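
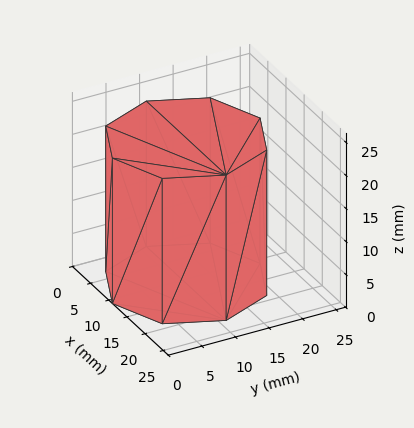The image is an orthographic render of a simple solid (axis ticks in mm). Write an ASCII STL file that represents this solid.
Reading the render: the shape is a regular 8-sided prism (a cylinder approximated with 8 flat sides), circumscribed radius ≈ 11 mm, height ≈ 22 mm (dimensions read to the nearest mm from the axis ticks). For the STL, each face is triangulated and given an outward normal.

solid part
  facet normal 0.0000 0.0000 -1.0000
    outer loop
      vertex 11.00 22.00 0.00
      vertex 18.78 18.78 0.00
      vertex 22.00 11.00 0.00
    endloop
  endfacet
  facet normal 0.0000 0.0000 -1.0000
    outer loop
      vertex 3.22 18.78 0.00
      vertex 11.00 22.00 0.00
      vertex 22.00 11.00 0.00
    endloop
  endfacet
  facet normal 0.0000 0.0000 -1.0000
    outer loop
      vertex 0.00 11.00 0.00
      vertex 3.22 18.78 0.00
      vertex 22.00 11.00 0.00
    endloop
  endfacet
  facet normal 0.0000 0.0000 -1.0000
    outer loop
      vertex 3.22 3.22 0.00
      vertex 0.00 11.00 0.00
      vertex 22.00 11.00 0.00
    endloop
  endfacet
  facet normal 0.0000 0.0000 -1.0000
    outer loop
      vertex 11.00 0.00 0.00
      vertex 3.22 3.22 0.00
      vertex 22.00 11.00 0.00
    endloop
  endfacet
  facet normal 0.0000 0.0000 -1.0000
    outer loop
      vertex 18.78 3.22 0.00
      vertex 11.00 0.00 0.00
      vertex 22.00 11.00 0.00
    endloop
  endfacet
  facet normal 0.0000 0.0000 1.0000
    outer loop
      vertex 22.00 11.00 22.00
      vertex 18.78 18.78 22.00
      vertex 11.00 22.00 22.00
    endloop
  endfacet
  facet normal 0.0000 0.0000 1.0000
    outer loop
      vertex 22.00 11.00 22.00
      vertex 11.00 22.00 22.00
      vertex 3.22 18.78 22.00
    endloop
  endfacet
  facet normal 0.0000 0.0000 1.0000
    outer loop
      vertex 22.00 11.00 22.00
      vertex 3.22 18.78 22.00
      vertex 0.00 11.00 22.00
    endloop
  endfacet
  facet normal 0.0000 0.0000 1.0000
    outer loop
      vertex 22.00 11.00 22.00
      vertex 0.00 11.00 22.00
      vertex 3.22 3.22 22.00
    endloop
  endfacet
  facet normal 0.0000 0.0000 1.0000
    outer loop
      vertex 22.00 11.00 22.00
      vertex 3.22 3.22 22.00
      vertex 11.00 0.00 22.00
    endloop
  endfacet
  facet normal 0.0000 0.0000 1.0000
    outer loop
      vertex 22.00 11.00 22.00
      vertex 11.00 0.00 22.00
      vertex 18.78 3.22 22.00
    endloop
  endfacet
  facet normal 0.9240 0.3824 0.0000
    outer loop
      vertex 22.00 11.00 0.00
      vertex 18.78 18.78 0.00
      vertex 18.78 18.78 22.00
    endloop
  endfacet
  facet normal 0.9240 0.3824 0.0000
    outer loop
      vertex 22.00 11.00 0.00
      vertex 18.78 18.78 22.00
      vertex 22.00 11.00 22.00
    endloop
  endfacet
  facet normal 0.3824 0.9240 0.0000
    outer loop
      vertex 18.78 18.78 0.00
      vertex 11.00 22.00 0.00
      vertex 11.00 22.00 22.00
    endloop
  endfacet
  facet normal 0.3824 0.9240 0.0000
    outer loop
      vertex 18.78 18.78 0.00
      vertex 11.00 22.00 22.00
      vertex 18.78 18.78 22.00
    endloop
  endfacet
  facet normal -0.3824 0.9240 0.0000
    outer loop
      vertex 11.00 22.00 0.00
      vertex 3.22 18.78 0.00
      vertex 3.22 18.78 22.00
    endloop
  endfacet
  facet normal -0.3824 0.9240 0.0000
    outer loop
      vertex 11.00 22.00 0.00
      vertex 3.22 18.78 22.00
      vertex 11.00 22.00 22.00
    endloop
  endfacet
  facet normal -0.9240 0.3824 0.0000
    outer loop
      vertex 3.22 18.78 0.00
      vertex 0.00 11.00 0.00
      vertex 0.00 11.00 22.00
    endloop
  endfacet
  facet normal -0.9240 0.3824 0.0000
    outer loop
      vertex 3.22 18.78 0.00
      vertex 0.00 11.00 22.00
      vertex 3.22 18.78 22.00
    endloop
  endfacet
  facet normal -0.9240 -0.3824 0.0000
    outer loop
      vertex 0.00 11.00 0.00
      vertex 3.22 3.22 0.00
      vertex 3.22 3.22 22.00
    endloop
  endfacet
  facet normal -0.9240 -0.3824 0.0000
    outer loop
      vertex 0.00 11.00 0.00
      vertex 3.22 3.22 22.00
      vertex 0.00 11.00 22.00
    endloop
  endfacet
  facet normal -0.3824 -0.9240 0.0000
    outer loop
      vertex 3.22 3.22 0.00
      vertex 11.00 0.00 0.00
      vertex 11.00 0.00 22.00
    endloop
  endfacet
  facet normal -0.3824 -0.9240 0.0000
    outer loop
      vertex 3.22 3.22 0.00
      vertex 11.00 0.00 22.00
      vertex 3.22 3.22 22.00
    endloop
  endfacet
  facet normal 0.3824 -0.9240 0.0000
    outer loop
      vertex 11.00 0.00 0.00
      vertex 18.78 3.22 0.00
      vertex 18.78 3.22 22.00
    endloop
  endfacet
  facet normal 0.3824 -0.9240 0.0000
    outer loop
      vertex 11.00 0.00 0.00
      vertex 18.78 3.22 22.00
      vertex 11.00 0.00 22.00
    endloop
  endfacet
  facet normal 0.9240 -0.3824 0.0000
    outer loop
      vertex 18.78 3.22 0.00
      vertex 22.00 11.00 0.00
      vertex 22.00 11.00 22.00
    endloop
  endfacet
  facet normal 0.9240 -0.3824 0.0000
    outer loop
      vertex 18.78 3.22 0.00
      vertex 22.00 11.00 22.00
      vertex 18.78 3.22 22.00
    endloop
  endfacet
endsolid part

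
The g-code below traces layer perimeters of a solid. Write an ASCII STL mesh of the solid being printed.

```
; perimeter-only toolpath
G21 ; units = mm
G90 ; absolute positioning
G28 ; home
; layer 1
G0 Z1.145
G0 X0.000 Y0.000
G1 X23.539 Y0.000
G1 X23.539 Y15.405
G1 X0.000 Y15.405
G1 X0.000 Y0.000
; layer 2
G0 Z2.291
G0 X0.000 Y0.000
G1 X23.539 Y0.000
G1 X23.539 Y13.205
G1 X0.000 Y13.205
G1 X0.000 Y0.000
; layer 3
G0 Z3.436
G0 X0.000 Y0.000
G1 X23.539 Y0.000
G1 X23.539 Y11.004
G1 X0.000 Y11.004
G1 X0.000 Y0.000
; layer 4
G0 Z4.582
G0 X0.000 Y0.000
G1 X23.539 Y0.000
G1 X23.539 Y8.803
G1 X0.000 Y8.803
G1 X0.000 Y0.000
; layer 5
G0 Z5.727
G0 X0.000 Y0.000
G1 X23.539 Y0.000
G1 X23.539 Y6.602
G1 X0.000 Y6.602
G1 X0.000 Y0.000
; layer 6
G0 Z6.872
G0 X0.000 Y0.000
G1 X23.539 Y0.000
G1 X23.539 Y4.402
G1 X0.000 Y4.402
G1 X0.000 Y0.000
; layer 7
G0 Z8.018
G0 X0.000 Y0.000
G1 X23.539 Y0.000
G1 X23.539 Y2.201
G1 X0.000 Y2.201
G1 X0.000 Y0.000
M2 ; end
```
solid part
  facet normal 0.0000 0.0000 -1.0000
    outer loop
      vertex 23.539 17.606 0.000
      vertex 23.539 0.000 0.000
      vertex 0.000 0.000 0.000
    endloop
  endfacet
  facet normal 0.0000 0.0000 -1.0000
    outer loop
      vertex 0.000 17.606 0.000
      vertex 23.539 17.606 0.000
      vertex 0.000 0.000 0.000
    endloop
  endfacet
  facet normal 0.0000 -1.0000 0.0000
    outer loop
      vertex 0.000 0.000 0.000
      vertex 23.539 0.000 0.000
      vertex 23.539 0.000 9.163
    endloop
  endfacet
  facet normal 0.0000 -1.0000 0.0000
    outer loop
      vertex 0.000 0.000 0.000
      vertex 23.539 0.000 9.163
      vertex 0.000 0.000 9.163
    endloop
  endfacet
  facet normal 0.0000 0.4617 0.8871
    outer loop
      vertex 0.000 0.000 9.163
      vertex 23.539 0.000 9.163
      vertex 23.539 17.606 0.000
    endloop
  endfacet
  facet normal 0.0000 0.4617 0.8871
    outer loop
      vertex 0.000 0.000 9.163
      vertex 23.539 17.606 0.000
      vertex 0.000 17.606 0.000
    endloop
  endfacet
  facet normal -1.0000 0.0000 0.0000
    outer loop
      vertex 0.000 0.000 9.163
      vertex 0.000 17.606 0.000
      vertex 0.000 0.000 0.000
    endloop
  endfacet
  facet normal 1.0000 0.0000 0.0000
    outer loop
      vertex 23.539 0.000 0.000
      vertex 23.539 17.606 0.000
      vertex 23.539 0.000 9.163
    endloop
  endfacet
endsolid part

The G0 Z moves step by Δz≈1.145 mm. The G1 loops shrink linearly with z, so the solid tapers from its base footprint up to z≈9.16. Closing with a flat bottom cap and the tapered top and triangulating gives 8 facets — a wedge (ramp): 23.5 × 17.6 mm base, rising to 9.16 mm along the y=0 edge and sloping linearly to z=0 at y=17.6.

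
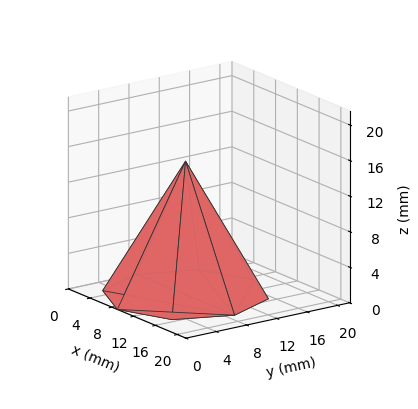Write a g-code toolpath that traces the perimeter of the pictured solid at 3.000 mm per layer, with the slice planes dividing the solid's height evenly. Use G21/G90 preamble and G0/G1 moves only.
Reading the render: the shape is a regular 8-sided pyramid, base circumscribed radius ≈ 9 mm, apex at z ≈ 15 mm (dimensions read to the nearest mm from the axis ticks). For the g-code, the solid's height is divided into equal slices at the stated Δz and each level perimeter traced with G1 moves after a G0 lift.

; perimeter-only toolpath
G21 ; units = mm
G90 ; absolute positioning
G28 ; home
; layer 1
G0 Z3.000
G0 X16.200 Y9.000
G1 X14.091 Y14.091
G1 X9.000 Y16.200
G1 X3.909 Y14.091
G1 X1.800 Y9.000
G1 X3.909 Y3.909
G1 X9.000 Y1.800
G1 X14.091 Y3.909
G1 X16.200 Y9.000
; layer 2
G0 Z6.000
G0 X14.400 Y9.000
G1 X12.818 Y12.818
G1 X9.000 Y14.400
G1 X5.182 Y12.818
G1 X3.600 Y9.000
G1 X5.182 Y5.182
G1 X9.000 Y3.600
G1 X12.818 Y5.182
G1 X14.400 Y9.000
; layer 3
G0 Z9.000
G0 X12.600 Y9.000
G1 X11.546 Y11.546
G1 X9.000 Y12.600
G1 X6.454 Y11.546
G1 X5.400 Y9.000
G1 X6.454 Y6.454
G1 X9.000 Y5.400
G1 X11.546 Y6.454
G1 X12.600 Y9.000
; layer 4
G0 Z12.000
G0 X10.800 Y9.000
G1 X10.273 Y10.273
G1 X9.000 Y10.800
G1 X7.727 Y10.273
G1 X7.200 Y9.000
G1 X7.727 Y7.727
G1 X9.000 Y7.200
G1 X10.273 Y7.727
G1 X10.800 Y9.000
M2 ; end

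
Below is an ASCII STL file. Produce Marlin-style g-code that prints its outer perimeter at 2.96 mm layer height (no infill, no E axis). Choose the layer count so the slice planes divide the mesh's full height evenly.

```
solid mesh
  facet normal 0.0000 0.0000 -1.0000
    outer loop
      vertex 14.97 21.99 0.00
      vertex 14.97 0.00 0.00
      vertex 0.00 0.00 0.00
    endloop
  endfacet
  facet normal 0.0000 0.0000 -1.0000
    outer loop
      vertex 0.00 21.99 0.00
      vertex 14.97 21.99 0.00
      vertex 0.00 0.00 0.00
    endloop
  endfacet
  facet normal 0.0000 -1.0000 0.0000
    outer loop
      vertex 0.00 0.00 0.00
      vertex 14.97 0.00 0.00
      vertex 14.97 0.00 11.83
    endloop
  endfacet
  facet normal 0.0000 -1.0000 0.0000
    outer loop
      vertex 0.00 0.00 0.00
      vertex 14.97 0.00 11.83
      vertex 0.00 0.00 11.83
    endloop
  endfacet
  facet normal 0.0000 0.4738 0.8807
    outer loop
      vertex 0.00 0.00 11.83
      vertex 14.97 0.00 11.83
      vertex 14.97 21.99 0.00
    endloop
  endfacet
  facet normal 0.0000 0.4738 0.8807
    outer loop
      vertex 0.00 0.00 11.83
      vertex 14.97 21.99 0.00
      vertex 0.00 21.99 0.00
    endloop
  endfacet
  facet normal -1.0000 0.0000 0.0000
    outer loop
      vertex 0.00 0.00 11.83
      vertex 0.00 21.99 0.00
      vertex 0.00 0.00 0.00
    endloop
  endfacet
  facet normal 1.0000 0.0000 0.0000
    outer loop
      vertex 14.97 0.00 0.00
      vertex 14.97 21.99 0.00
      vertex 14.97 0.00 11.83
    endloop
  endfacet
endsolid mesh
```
; perimeter-only toolpath
G21 ; units = mm
G90 ; absolute positioning
G28 ; home
; layer 1
G0 Z2.96
G0 X0.00 Y0.00
G1 X14.97 Y0.00
G1 X14.97 Y16.49
G1 X0.00 Y16.49
G1 X0.00 Y0.00
; layer 2
G0 Z5.92
G0 X0.00 Y0.00
G1 X14.97 Y0.00
G1 X14.97 Y10.99
G1 X0.00 Y10.99
G1 X0.00 Y0.00
; layer 3
G0 Z8.87
G0 X0.00 Y0.00
G1 X14.97 Y0.00
G1 X14.97 Y5.50
G1 X0.00 Y5.50
G1 X0.00 Y0.00
M2 ; end

The solid is a wedge (ramp): 15 × 22 mm base, rising to 11.8 mm along the y=0 edge and sloping linearly to z=0 at y=22. Slicing at Δz = 2.96 mm — 4 equal slices spanning the solid's height, so layer i sits at z = i·h/4 — gives 3 non-empty perimeters. Each is a 4-segment closed polygon; G0 lifts to the layer z and rapids to the start vertex, then G1 traces the edges. The cross-section shrinks linearly with z (the slice at the apex is degenerate and omitted).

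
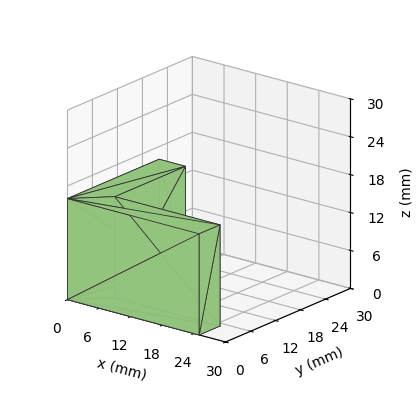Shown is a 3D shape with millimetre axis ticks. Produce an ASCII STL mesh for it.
Reading the render: the shape is an L-shaped prism: outer 25 × 22 mm, arm thicknesses ≈ 5 mm (horizontal) and 5 mm (vertical), extruded 16 mm in z (dimensions read to the nearest mm from the axis ticks). For the STL, each face is triangulated and given an outward normal.

solid part
  facet normal 0.0000 0.0000 -1.0000
    outer loop
      vertex 25.000 5.000 0.000
      vertex 25.000 0.000 0.000
      vertex 0.000 0.000 0.000
    endloop
  endfacet
  facet normal 0.0000 0.0000 -1.0000
    outer loop
      vertex 5.000 5.000 0.000
      vertex 25.000 5.000 0.000
      vertex 0.000 0.000 0.000
    endloop
  endfacet
  facet normal 0.0000 0.0000 -1.0000
    outer loop
      vertex 5.000 22.000 0.000
      vertex 5.000 5.000 0.000
      vertex 0.000 0.000 0.000
    endloop
  endfacet
  facet normal 0.0000 0.0000 -1.0000
    outer loop
      vertex 0.000 22.000 0.000
      vertex 5.000 22.000 0.000
      vertex 0.000 0.000 0.000
    endloop
  endfacet
  facet normal 0.0000 0.0000 1.0000
    outer loop
      vertex 0.000 0.000 16.000
      vertex 25.000 0.000 16.000
      vertex 25.000 5.000 16.000
    endloop
  endfacet
  facet normal 0.0000 0.0000 1.0000
    outer loop
      vertex 0.000 0.000 16.000
      vertex 25.000 5.000 16.000
      vertex 5.000 5.000 16.000
    endloop
  endfacet
  facet normal 0.0000 0.0000 1.0000
    outer loop
      vertex 0.000 0.000 16.000
      vertex 5.000 5.000 16.000
      vertex 5.000 22.000 16.000
    endloop
  endfacet
  facet normal 0.0000 0.0000 1.0000
    outer loop
      vertex 0.000 0.000 16.000
      vertex 5.000 22.000 16.000
      vertex 0.000 22.000 16.000
    endloop
  endfacet
  facet normal 0.0000 -1.0000 0.0000
    outer loop
      vertex 0.000 0.000 0.000
      vertex 25.000 0.000 0.000
      vertex 25.000 0.000 16.000
    endloop
  endfacet
  facet normal 0.0000 -1.0000 0.0000
    outer loop
      vertex 0.000 0.000 0.000
      vertex 25.000 0.000 16.000
      vertex 0.000 0.000 16.000
    endloop
  endfacet
  facet normal 1.0000 0.0000 0.0000
    outer loop
      vertex 25.000 0.000 0.000
      vertex 25.000 5.000 0.000
      vertex 25.000 5.000 16.000
    endloop
  endfacet
  facet normal 1.0000 0.0000 0.0000
    outer loop
      vertex 25.000 0.000 0.000
      vertex 25.000 5.000 16.000
      vertex 25.000 0.000 16.000
    endloop
  endfacet
  facet normal 0.0000 1.0000 0.0000
    outer loop
      vertex 25.000 5.000 0.000
      vertex 5.000 5.000 0.000
      vertex 5.000 5.000 16.000
    endloop
  endfacet
  facet normal 0.0000 1.0000 0.0000
    outer loop
      vertex 25.000 5.000 0.000
      vertex 5.000 5.000 16.000
      vertex 25.000 5.000 16.000
    endloop
  endfacet
  facet normal 1.0000 0.0000 0.0000
    outer loop
      vertex 5.000 5.000 0.000
      vertex 5.000 22.000 0.000
      vertex 5.000 22.000 16.000
    endloop
  endfacet
  facet normal 1.0000 0.0000 0.0000
    outer loop
      vertex 5.000 5.000 0.000
      vertex 5.000 22.000 16.000
      vertex 5.000 5.000 16.000
    endloop
  endfacet
  facet normal 0.0000 1.0000 0.0000
    outer loop
      vertex 5.000 22.000 0.000
      vertex 0.000 22.000 0.000
      vertex 0.000 22.000 16.000
    endloop
  endfacet
  facet normal 0.0000 1.0000 0.0000
    outer loop
      vertex 5.000 22.000 0.000
      vertex 0.000 22.000 16.000
      vertex 5.000 22.000 16.000
    endloop
  endfacet
  facet normal -1.0000 0.0000 0.0000
    outer loop
      vertex 0.000 22.000 0.000
      vertex 0.000 0.000 0.000
      vertex 0.000 0.000 16.000
    endloop
  endfacet
  facet normal -1.0000 0.0000 0.0000
    outer loop
      vertex 0.000 22.000 0.000
      vertex 0.000 0.000 16.000
      vertex 0.000 22.000 16.000
    endloop
  endfacet
endsolid part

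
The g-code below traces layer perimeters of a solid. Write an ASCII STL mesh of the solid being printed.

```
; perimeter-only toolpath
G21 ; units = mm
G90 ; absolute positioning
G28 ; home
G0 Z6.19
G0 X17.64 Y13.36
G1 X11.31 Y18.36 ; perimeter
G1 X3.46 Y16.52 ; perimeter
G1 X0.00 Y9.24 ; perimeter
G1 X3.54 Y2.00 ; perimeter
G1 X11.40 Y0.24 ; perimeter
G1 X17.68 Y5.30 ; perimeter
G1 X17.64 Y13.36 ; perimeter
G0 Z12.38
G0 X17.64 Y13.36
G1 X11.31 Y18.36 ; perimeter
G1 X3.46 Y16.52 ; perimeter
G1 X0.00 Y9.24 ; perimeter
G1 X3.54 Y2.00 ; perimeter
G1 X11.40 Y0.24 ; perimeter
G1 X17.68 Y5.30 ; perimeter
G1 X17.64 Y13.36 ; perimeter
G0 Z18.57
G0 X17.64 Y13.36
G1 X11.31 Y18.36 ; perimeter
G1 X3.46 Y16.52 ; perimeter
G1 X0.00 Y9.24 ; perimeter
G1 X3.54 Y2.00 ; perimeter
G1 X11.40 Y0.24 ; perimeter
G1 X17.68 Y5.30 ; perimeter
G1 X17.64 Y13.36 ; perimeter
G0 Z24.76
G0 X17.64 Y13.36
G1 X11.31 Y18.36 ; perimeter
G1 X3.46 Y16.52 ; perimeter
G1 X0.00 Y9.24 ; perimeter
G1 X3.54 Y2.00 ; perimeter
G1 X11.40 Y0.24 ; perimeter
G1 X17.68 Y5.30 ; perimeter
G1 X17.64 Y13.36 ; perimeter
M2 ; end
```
solid part
  facet normal 0.0000 0.0000 -1.0000
    outer loop
      vertex 3.46 16.52 0.00
      vertex 11.31 18.36 0.00
      vertex 17.64 13.36 0.00
    endloop
  endfacet
  facet normal 0.0000 0.0000 -1.0000
    outer loop
      vertex 0.00 9.24 0.00
      vertex 3.46 16.52 0.00
      vertex 17.64 13.36 0.00
    endloop
  endfacet
  facet normal 0.0000 0.0000 -1.0000
    outer loop
      vertex 3.54 2.00 0.00
      vertex 0.00 9.24 0.00
      vertex 17.64 13.36 0.00
    endloop
  endfacet
  facet normal 0.0000 0.0000 -1.0000
    outer loop
      vertex 11.40 0.24 0.00
      vertex 3.54 2.00 0.00
      vertex 17.64 13.36 0.00
    endloop
  endfacet
  facet normal 0.0000 0.0000 -1.0000
    outer loop
      vertex 17.68 5.30 0.00
      vertex 11.40 0.24 0.00
      vertex 17.64 13.36 0.00
    endloop
  endfacet
  facet normal 0.0000 0.0000 1.0000
    outer loop
      vertex 17.64 13.36 24.76
      vertex 11.31 18.36 24.76
      vertex 3.46 16.52 24.76
    endloop
  endfacet
  facet normal 0.0000 0.0000 1.0000
    outer loop
      vertex 17.64 13.36 24.76
      vertex 3.46 16.52 24.76
      vertex 0.00 9.24 24.76
    endloop
  endfacet
  facet normal 0.0000 0.0000 1.0000
    outer loop
      vertex 17.64 13.36 24.76
      vertex 0.00 9.24 24.76
      vertex 3.54 2.00 24.76
    endloop
  endfacet
  facet normal 0.0000 0.0000 1.0000
    outer loop
      vertex 17.64 13.36 24.76
      vertex 3.54 2.00 24.76
      vertex 11.40 0.24 24.76
    endloop
  endfacet
  facet normal 0.0000 0.0000 1.0000
    outer loop
      vertex 17.64 13.36 24.76
      vertex 11.40 0.24 24.76
      vertex 17.68 5.30 24.76
    endloop
  endfacet
  facet normal 0.6198 0.7847 0.0000
    outer loop
      vertex 17.64 13.36 0.00
      vertex 11.31 18.36 0.00
      vertex 11.31 18.36 24.76
    endloop
  endfacet
  facet normal 0.6198 0.7847 0.0000
    outer loop
      vertex 17.64 13.36 0.00
      vertex 11.31 18.36 24.76
      vertex 17.64 13.36 24.76
    endloop
  endfacet
  facet normal -0.2282 0.9736 0.0000
    outer loop
      vertex 11.31 18.36 0.00
      vertex 3.46 16.52 0.00
      vertex 3.46 16.52 24.76
    endloop
  endfacet
  facet normal -0.2282 0.9736 0.0000
    outer loop
      vertex 11.31 18.36 0.00
      vertex 3.46 16.52 24.76
      vertex 11.31 18.36 24.76
    endloop
  endfacet
  facet normal -0.9032 0.4293 0.0000
    outer loop
      vertex 3.46 16.52 0.00
      vertex 0.00 9.24 0.00
      vertex 0.00 9.24 24.76
    endloop
  endfacet
  facet normal -0.9032 0.4293 0.0000
    outer loop
      vertex 3.46 16.52 0.00
      vertex 0.00 9.24 24.76
      vertex 3.46 16.52 24.76
    endloop
  endfacet
  facet normal -0.8984 -0.4393 0.0000
    outer loop
      vertex 0.00 9.24 0.00
      vertex 3.54 2.00 0.00
      vertex 3.54 2.00 24.76
    endloop
  endfacet
  facet normal -0.8984 -0.4393 0.0000
    outer loop
      vertex 0.00 9.24 0.00
      vertex 3.54 2.00 24.76
      vertex 0.00 9.24 24.76
    endloop
  endfacet
  facet normal -0.2185 -0.9758 0.0000
    outer loop
      vertex 3.54 2.00 0.00
      vertex 11.40 0.24 0.00
      vertex 11.40 0.24 24.76
    endloop
  endfacet
  facet normal -0.2185 -0.9758 0.0000
    outer loop
      vertex 3.54 2.00 0.00
      vertex 11.40 0.24 24.76
      vertex 3.54 2.00 24.76
    endloop
  endfacet
  facet normal 0.6274 -0.7787 0.0000
    outer loop
      vertex 11.40 0.24 0.00
      vertex 17.68 5.30 0.00
      vertex 17.68 5.30 24.76
    endloop
  endfacet
  facet normal 0.6274 -0.7787 0.0000
    outer loop
      vertex 11.40 0.24 0.00
      vertex 17.68 5.30 24.76
      vertex 11.40 0.24 24.76
    endloop
  endfacet
  facet normal 1.0000 0.0050 0.0000
    outer loop
      vertex 17.68 5.30 0.00
      vertex 17.64 13.36 0.00
      vertex 17.64 13.36 24.76
    endloop
  endfacet
  facet normal 1.0000 0.0050 0.0000
    outer loop
      vertex 17.68 5.30 0.00
      vertex 17.64 13.36 24.76
      vertex 17.68 5.30 24.76
    endloop
  endfacet
endsolid part

The G0 Z moves step by Δz≈6.19 mm. Every layer's G1 loop is the same polygon, so the solid is a straight extrusion of it from z=0 to z≈24.8. Closing with flat bottom and top caps and triangulating gives 24 facets — a regular 7-sided prism (a cylinder approximated with 7 flat sides), circumscribed radius ≈ 9.29 mm, height ≈ 24.8 mm.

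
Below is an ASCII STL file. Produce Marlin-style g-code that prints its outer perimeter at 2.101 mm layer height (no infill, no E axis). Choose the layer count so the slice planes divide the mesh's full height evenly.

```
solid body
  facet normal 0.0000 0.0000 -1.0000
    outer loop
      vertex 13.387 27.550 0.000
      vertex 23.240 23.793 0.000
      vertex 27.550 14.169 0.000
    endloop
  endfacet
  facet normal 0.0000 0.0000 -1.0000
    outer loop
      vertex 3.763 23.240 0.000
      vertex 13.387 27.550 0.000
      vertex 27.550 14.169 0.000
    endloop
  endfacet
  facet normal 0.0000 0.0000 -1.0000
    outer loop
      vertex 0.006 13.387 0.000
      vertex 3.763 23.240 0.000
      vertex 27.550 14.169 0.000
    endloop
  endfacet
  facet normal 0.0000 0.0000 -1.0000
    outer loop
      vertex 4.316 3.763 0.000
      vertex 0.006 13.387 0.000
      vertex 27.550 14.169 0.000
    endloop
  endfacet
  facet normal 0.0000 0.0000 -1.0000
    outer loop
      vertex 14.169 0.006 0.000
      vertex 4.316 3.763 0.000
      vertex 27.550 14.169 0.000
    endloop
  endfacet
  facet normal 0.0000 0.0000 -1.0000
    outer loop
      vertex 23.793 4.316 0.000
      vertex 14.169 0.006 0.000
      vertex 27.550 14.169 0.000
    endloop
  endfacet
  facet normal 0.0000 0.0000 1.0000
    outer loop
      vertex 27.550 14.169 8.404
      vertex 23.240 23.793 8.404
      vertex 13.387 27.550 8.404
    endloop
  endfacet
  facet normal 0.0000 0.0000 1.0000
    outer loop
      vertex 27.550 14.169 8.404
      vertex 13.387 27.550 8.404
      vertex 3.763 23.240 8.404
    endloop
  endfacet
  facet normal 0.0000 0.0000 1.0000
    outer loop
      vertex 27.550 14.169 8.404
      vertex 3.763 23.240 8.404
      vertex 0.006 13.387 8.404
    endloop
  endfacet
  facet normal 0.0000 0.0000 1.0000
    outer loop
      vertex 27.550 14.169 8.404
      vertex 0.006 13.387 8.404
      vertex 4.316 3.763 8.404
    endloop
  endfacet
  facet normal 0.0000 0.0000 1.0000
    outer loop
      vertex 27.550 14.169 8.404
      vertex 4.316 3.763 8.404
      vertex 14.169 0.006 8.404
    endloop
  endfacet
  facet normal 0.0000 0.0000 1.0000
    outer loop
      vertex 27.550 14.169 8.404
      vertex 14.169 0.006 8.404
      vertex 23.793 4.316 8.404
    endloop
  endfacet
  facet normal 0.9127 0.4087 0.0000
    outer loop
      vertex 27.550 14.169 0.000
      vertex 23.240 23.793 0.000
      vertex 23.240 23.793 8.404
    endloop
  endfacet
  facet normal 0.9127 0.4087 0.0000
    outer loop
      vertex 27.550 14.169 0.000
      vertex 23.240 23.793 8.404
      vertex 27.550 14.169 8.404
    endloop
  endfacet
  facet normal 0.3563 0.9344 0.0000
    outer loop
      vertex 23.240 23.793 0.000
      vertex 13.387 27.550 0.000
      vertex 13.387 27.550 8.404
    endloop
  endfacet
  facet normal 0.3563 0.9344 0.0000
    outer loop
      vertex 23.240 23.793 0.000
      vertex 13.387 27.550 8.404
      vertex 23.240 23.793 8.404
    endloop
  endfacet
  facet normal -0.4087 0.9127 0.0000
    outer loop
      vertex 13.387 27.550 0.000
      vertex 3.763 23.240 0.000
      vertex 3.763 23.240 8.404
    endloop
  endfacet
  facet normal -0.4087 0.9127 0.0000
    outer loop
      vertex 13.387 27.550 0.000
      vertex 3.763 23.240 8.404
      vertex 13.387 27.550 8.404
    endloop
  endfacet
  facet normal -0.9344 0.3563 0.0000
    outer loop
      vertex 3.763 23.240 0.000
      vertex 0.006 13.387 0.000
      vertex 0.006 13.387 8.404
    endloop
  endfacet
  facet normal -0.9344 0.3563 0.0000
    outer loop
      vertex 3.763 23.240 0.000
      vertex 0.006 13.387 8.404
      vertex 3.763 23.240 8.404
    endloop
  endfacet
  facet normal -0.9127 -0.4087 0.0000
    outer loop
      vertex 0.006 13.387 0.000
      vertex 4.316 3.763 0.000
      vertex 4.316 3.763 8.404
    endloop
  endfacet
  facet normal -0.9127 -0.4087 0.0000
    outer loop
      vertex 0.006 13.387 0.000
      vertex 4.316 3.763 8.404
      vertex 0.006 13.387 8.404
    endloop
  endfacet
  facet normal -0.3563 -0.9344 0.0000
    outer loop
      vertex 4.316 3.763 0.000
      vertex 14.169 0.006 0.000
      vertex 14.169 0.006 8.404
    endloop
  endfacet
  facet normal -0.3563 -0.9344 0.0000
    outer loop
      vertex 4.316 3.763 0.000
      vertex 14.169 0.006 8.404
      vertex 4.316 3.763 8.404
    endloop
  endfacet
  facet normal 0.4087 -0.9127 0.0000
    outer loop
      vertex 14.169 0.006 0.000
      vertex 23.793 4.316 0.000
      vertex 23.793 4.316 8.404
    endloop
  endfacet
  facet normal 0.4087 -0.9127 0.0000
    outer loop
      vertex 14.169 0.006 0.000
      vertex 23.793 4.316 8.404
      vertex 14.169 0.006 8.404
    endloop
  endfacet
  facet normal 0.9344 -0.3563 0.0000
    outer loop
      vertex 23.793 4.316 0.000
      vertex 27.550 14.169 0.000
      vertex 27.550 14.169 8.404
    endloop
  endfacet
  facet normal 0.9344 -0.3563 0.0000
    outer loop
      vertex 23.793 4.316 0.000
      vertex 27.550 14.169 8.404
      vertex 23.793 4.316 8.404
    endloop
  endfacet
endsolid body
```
; perimeter-only toolpath
G21 ; units = mm
G90 ; absolute positioning
G28 ; home
; layer 1
G0 Z2.101
G0 X27.550 Y14.169
G1 X23.240 Y23.793
G1 X13.387 Y27.550
G1 X3.763 Y23.240
G1 X0.006 Y13.387
G1 X4.316 Y3.763
G1 X14.169 Y0.006
G1 X23.793 Y4.316
G1 X27.550 Y14.169
; layer 2
G0 Z4.202
G0 X27.550 Y14.169
G1 X23.240 Y23.793
G1 X13.387 Y27.550
G1 X3.763 Y23.240
G1 X0.006 Y13.387
G1 X4.316 Y3.763
G1 X14.169 Y0.006
G1 X23.793 Y4.316
G1 X27.550 Y14.169
; layer 3
G0 Z6.303
G0 X27.550 Y14.169
G1 X23.240 Y23.793
G1 X13.387 Y27.550
G1 X3.763 Y23.240
G1 X0.006 Y13.387
G1 X4.316 Y3.763
G1 X14.169 Y0.006
G1 X23.793 Y4.316
G1 X27.550 Y14.169
; layer 4
G0 Z8.404
G0 X27.550 Y14.169
G1 X23.240 Y23.793
G1 X13.387 Y27.550
G1 X3.763 Y23.240
G1 X0.006 Y13.387
G1 X4.316 Y3.763
G1 X14.169 Y0.006
G1 X23.793 Y4.316
G1 X27.550 Y14.169
M2 ; end

The solid is a regular 8-sided prism (a cylinder approximated with 8 flat sides), circumscribed radius ≈ 13.8 mm, height ≈ 8.4 mm. Slicing at Δz = 2.101 mm — 4 equal slices spanning the solid's height, so layer i sits at z = i·h/4 — gives 4 non-empty perimeters. Each is a 8-segment closed polygon; G0 lifts to the layer z and rapids to the start vertex, then G1 traces the edges.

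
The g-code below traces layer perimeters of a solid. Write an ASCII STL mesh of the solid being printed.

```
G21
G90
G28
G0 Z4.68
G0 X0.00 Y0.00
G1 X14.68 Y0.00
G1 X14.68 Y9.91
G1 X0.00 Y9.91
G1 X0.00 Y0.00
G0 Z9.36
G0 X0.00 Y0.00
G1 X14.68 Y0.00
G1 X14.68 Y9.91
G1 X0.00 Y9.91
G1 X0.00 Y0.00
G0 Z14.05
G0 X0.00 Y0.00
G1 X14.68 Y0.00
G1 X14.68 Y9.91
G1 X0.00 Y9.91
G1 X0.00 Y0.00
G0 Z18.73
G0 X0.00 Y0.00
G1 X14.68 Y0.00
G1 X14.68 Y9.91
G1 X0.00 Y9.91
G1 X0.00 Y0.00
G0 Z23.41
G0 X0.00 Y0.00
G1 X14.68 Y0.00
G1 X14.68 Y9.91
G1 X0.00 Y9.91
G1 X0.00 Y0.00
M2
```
solid part
  facet normal 0.0000 0.0000 -1.0000
    outer loop
      vertex 14.68 9.91 0.00
      vertex 14.68 0.00 0.00
      vertex 0.00 0.00 0.00
    endloop
  endfacet
  facet normal 0.0000 0.0000 -1.0000
    outer loop
      vertex 0.00 9.91 0.00
      vertex 14.68 9.91 0.00
      vertex 0.00 0.00 0.00
    endloop
  endfacet
  facet normal 0.0000 0.0000 1.0000
    outer loop
      vertex 0.00 0.00 23.41
      vertex 14.68 0.00 23.41
      vertex 14.68 9.91 23.41
    endloop
  endfacet
  facet normal 0.0000 0.0000 1.0000
    outer loop
      vertex 0.00 0.00 23.41
      vertex 14.68 9.91 23.41
      vertex 0.00 9.91 23.41
    endloop
  endfacet
  facet normal 0.0000 -1.0000 0.0000
    outer loop
      vertex 0.00 0.00 0.00
      vertex 14.68 0.00 0.00
      vertex 14.68 0.00 23.41
    endloop
  endfacet
  facet normal 0.0000 -1.0000 0.0000
    outer loop
      vertex 0.00 0.00 0.00
      vertex 14.68 0.00 23.41
      vertex 0.00 0.00 23.41
    endloop
  endfacet
  facet normal 0.0000 1.0000 0.0000
    outer loop
      vertex 14.68 9.91 23.41
      vertex 14.68 9.91 0.00
      vertex 0.00 9.91 0.00
    endloop
  endfacet
  facet normal 0.0000 1.0000 0.0000
    outer loop
      vertex 0.00 9.91 23.41
      vertex 14.68 9.91 23.41
      vertex 0.00 9.91 0.00
    endloop
  endfacet
  facet normal -1.0000 0.0000 0.0000
    outer loop
      vertex 0.00 9.91 23.41
      vertex 0.00 9.91 0.00
      vertex 0.00 0.00 0.00
    endloop
  endfacet
  facet normal -1.0000 0.0000 0.0000
    outer loop
      vertex 0.00 0.00 23.41
      vertex 0.00 9.91 23.41
      vertex 0.00 0.00 0.00
    endloop
  endfacet
  facet normal 1.0000 0.0000 0.0000
    outer loop
      vertex 14.68 0.00 0.00
      vertex 14.68 9.91 0.00
      vertex 14.68 9.91 23.41
    endloop
  endfacet
  facet normal 1.0000 0.0000 0.0000
    outer loop
      vertex 14.68 0.00 0.00
      vertex 14.68 9.91 23.41
      vertex 14.68 0.00 23.41
    endloop
  endfacet
endsolid part

The G0 Z moves step by Δz≈4.68 mm. Every layer's G1 loop is the same polygon, so the solid is a straight extrusion of it from z=0 to z≈23.4. Closing with flat bottom and top caps and triangulating gives 12 facets — a rectangular box, roughly 14.7 × 9.91 mm footprint and 23.4 mm tall.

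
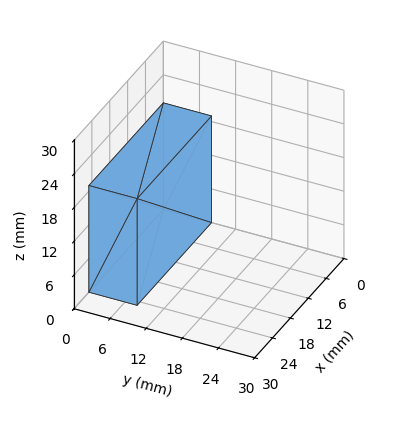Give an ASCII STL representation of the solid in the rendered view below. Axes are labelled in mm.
Reading the render: the shape is a rectangular box, roughly 25 × 8 mm footprint and 19 mm tall (dimensions read to the nearest mm from the axis ticks). For the STL, each face is triangulated and given an outward normal.

solid part
  facet normal 0.0000 0.0000 -1.0000
    outer loop
      vertex 25.0 8.0 0.0
      vertex 25.0 0.0 0.0
      vertex 0.0 0.0 0.0
    endloop
  endfacet
  facet normal 0.0000 0.0000 -1.0000
    outer loop
      vertex 0.0 8.0 0.0
      vertex 25.0 8.0 0.0
      vertex 0.0 0.0 0.0
    endloop
  endfacet
  facet normal 0.0000 0.0000 1.0000
    outer loop
      vertex 0.0 0.0 19.0
      vertex 25.0 0.0 19.0
      vertex 25.0 8.0 19.0
    endloop
  endfacet
  facet normal 0.0000 0.0000 1.0000
    outer loop
      vertex 0.0 0.0 19.0
      vertex 25.0 8.0 19.0
      vertex 0.0 8.0 19.0
    endloop
  endfacet
  facet normal 0.0000 -1.0000 0.0000
    outer loop
      vertex 0.0 0.0 0.0
      vertex 25.0 0.0 0.0
      vertex 25.0 0.0 19.0
    endloop
  endfacet
  facet normal 0.0000 -1.0000 0.0000
    outer loop
      vertex 0.0 0.0 0.0
      vertex 25.0 0.0 19.0
      vertex 0.0 0.0 19.0
    endloop
  endfacet
  facet normal 0.0000 1.0000 0.0000
    outer loop
      vertex 25.0 8.0 19.0
      vertex 25.0 8.0 0.0
      vertex 0.0 8.0 0.0
    endloop
  endfacet
  facet normal 0.0000 1.0000 0.0000
    outer loop
      vertex 0.0 8.0 19.0
      vertex 25.0 8.0 19.0
      vertex 0.0 8.0 0.0
    endloop
  endfacet
  facet normal -1.0000 0.0000 0.0000
    outer loop
      vertex 0.0 8.0 19.0
      vertex 0.0 8.0 0.0
      vertex 0.0 0.0 0.0
    endloop
  endfacet
  facet normal -1.0000 0.0000 0.0000
    outer loop
      vertex 0.0 0.0 19.0
      vertex 0.0 8.0 19.0
      vertex 0.0 0.0 0.0
    endloop
  endfacet
  facet normal 1.0000 0.0000 0.0000
    outer loop
      vertex 25.0 0.0 0.0
      vertex 25.0 8.0 0.0
      vertex 25.0 8.0 19.0
    endloop
  endfacet
  facet normal 1.0000 0.0000 0.0000
    outer loop
      vertex 25.0 0.0 0.0
      vertex 25.0 8.0 19.0
      vertex 25.0 0.0 19.0
    endloop
  endfacet
endsolid part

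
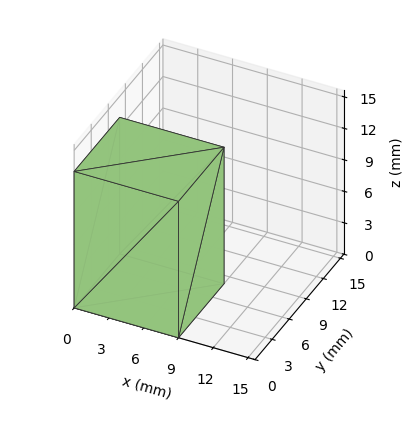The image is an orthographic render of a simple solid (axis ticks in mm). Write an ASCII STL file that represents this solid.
Reading the render: the shape is a rectangular box, roughly 9 × 8 mm footprint and 13 mm tall (dimensions read to the nearest mm from the axis ticks). For the STL, each face is triangulated and given an outward normal.

solid part
  facet normal 0.0000 0.0000 -1.0000
    outer loop
      vertex 9.00 8.00 0.00
      vertex 9.00 0.00 0.00
      vertex 0.00 0.00 0.00
    endloop
  endfacet
  facet normal 0.0000 0.0000 -1.0000
    outer loop
      vertex 0.00 8.00 0.00
      vertex 9.00 8.00 0.00
      vertex 0.00 0.00 0.00
    endloop
  endfacet
  facet normal 0.0000 0.0000 1.0000
    outer loop
      vertex 0.00 0.00 13.00
      vertex 9.00 0.00 13.00
      vertex 9.00 8.00 13.00
    endloop
  endfacet
  facet normal 0.0000 0.0000 1.0000
    outer loop
      vertex 0.00 0.00 13.00
      vertex 9.00 8.00 13.00
      vertex 0.00 8.00 13.00
    endloop
  endfacet
  facet normal 0.0000 -1.0000 0.0000
    outer loop
      vertex 0.00 0.00 0.00
      vertex 9.00 0.00 0.00
      vertex 9.00 0.00 13.00
    endloop
  endfacet
  facet normal 0.0000 -1.0000 0.0000
    outer loop
      vertex 0.00 0.00 0.00
      vertex 9.00 0.00 13.00
      vertex 0.00 0.00 13.00
    endloop
  endfacet
  facet normal 0.0000 1.0000 0.0000
    outer loop
      vertex 9.00 8.00 13.00
      vertex 9.00 8.00 0.00
      vertex 0.00 8.00 0.00
    endloop
  endfacet
  facet normal 0.0000 1.0000 0.0000
    outer loop
      vertex 0.00 8.00 13.00
      vertex 9.00 8.00 13.00
      vertex 0.00 8.00 0.00
    endloop
  endfacet
  facet normal -1.0000 0.0000 0.0000
    outer loop
      vertex 0.00 8.00 13.00
      vertex 0.00 8.00 0.00
      vertex 0.00 0.00 0.00
    endloop
  endfacet
  facet normal -1.0000 0.0000 0.0000
    outer loop
      vertex 0.00 0.00 13.00
      vertex 0.00 8.00 13.00
      vertex 0.00 0.00 0.00
    endloop
  endfacet
  facet normal 1.0000 0.0000 0.0000
    outer loop
      vertex 9.00 0.00 0.00
      vertex 9.00 8.00 0.00
      vertex 9.00 8.00 13.00
    endloop
  endfacet
  facet normal 1.0000 0.0000 0.0000
    outer loop
      vertex 9.00 0.00 0.00
      vertex 9.00 8.00 13.00
      vertex 9.00 0.00 13.00
    endloop
  endfacet
endsolid part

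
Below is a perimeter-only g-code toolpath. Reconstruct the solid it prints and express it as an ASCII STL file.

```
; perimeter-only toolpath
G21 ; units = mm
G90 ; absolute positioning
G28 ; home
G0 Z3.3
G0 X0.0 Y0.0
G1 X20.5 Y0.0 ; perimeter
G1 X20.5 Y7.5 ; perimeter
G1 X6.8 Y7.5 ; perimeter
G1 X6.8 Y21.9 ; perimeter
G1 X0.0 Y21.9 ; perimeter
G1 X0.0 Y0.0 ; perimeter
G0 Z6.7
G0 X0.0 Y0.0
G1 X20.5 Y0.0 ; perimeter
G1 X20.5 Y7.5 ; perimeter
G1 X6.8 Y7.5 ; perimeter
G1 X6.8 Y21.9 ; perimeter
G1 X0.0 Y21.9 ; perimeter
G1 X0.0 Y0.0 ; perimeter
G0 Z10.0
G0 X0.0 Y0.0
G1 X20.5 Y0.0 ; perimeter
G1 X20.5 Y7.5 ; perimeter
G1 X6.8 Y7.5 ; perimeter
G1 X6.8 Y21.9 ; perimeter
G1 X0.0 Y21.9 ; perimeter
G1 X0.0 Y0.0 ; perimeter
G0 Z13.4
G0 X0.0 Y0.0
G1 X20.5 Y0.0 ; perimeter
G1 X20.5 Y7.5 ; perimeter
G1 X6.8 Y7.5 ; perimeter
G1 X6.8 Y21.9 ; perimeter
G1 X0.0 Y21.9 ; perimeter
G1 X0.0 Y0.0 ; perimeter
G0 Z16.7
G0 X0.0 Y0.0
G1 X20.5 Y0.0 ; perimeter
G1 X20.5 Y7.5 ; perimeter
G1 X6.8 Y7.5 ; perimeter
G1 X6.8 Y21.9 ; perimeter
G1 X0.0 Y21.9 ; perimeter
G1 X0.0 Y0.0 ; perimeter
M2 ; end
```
solid part
  facet normal 0.0000 0.0000 -1.0000
    outer loop
      vertex 20.5 7.5 0.0
      vertex 20.5 0.0 0.0
      vertex 0.0 0.0 0.0
    endloop
  endfacet
  facet normal 0.0000 0.0000 -1.0000
    outer loop
      vertex 6.8 7.5 0.0
      vertex 20.5 7.5 0.0
      vertex 0.0 0.0 0.0
    endloop
  endfacet
  facet normal 0.0000 0.0000 -1.0000
    outer loop
      vertex 6.8 21.9 0.0
      vertex 6.8 7.5 0.0
      vertex 0.0 0.0 0.0
    endloop
  endfacet
  facet normal 0.0000 0.0000 -1.0000
    outer loop
      vertex 0.0 21.9 0.0
      vertex 6.8 21.9 0.0
      vertex 0.0 0.0 0.0
    endloop
  endfacet
  facet normal 0.0000 0.0000 1.0000
    outer loop
      vertex 0.0 0.0 16.7
      vertex 20.5 0.0 16.7
      vertex 20.5 7.5 16.7
    endloop
  endfacet
  facet normal 0.0000 0.0000 1.0000
    outer loop
      vertex 0.0 0.0 16.7
      vertex 20.5 7.5 16.7
      vertex 6.8 7.5 16.7
    endloop
  endfacet
  facet normal 0.0000 0.0000 1.0000
    outer loop
      vertex 0.0 0.0 16.7
      vertex 6.8 7.5 16.7
      vertex 6.8 21.9 16.7
    endloop
  endfacet
  facet normal 0.0000 0.0000 1.0000
    outer loop
      vertex 0.0 0.0 16.7
      vertex 6.8 21.9 16.7
      vertex 0.0 21.9 16.7
    endloop
  endfacet
  facet normal 0.0000 -1.0000 0.0000
    outer loop
      vertex 0.0 0.0 0.0
      vertex 20.5 0.0 0.0
      vertex 20.5 0.0 16.7
    endloop
  endfacet
  facet normal 0.0000 -1.0000 0.0000
    outer loop
      vertex 0.0 0.0 0.0
      vertex 20.5 0.0 16.7
      vertex 0.0 0.0 16.7
    endloop
  endfacet
  facet normal 1.0000 0.0000 0.0000
    outer loop
      vertex 20.5 0.0 0.0
      vertex 20.5 7.5 0.0
      vertex 20.5 7.5 16.7
    endloop
  endfacet
  facet normal 1.0000 0.0000 0.0000
    outer loop
      vertex 20.5 0.0 0.0
      vertex 20.5 7.5 16.7
      vertex 20.5 0.0 16.7
    endloop
  endfacet
  facet normal 0.0000 1.0000 0.0000
    outer loop
      vertex 20.5 7.5 0.0
      vertex 6.8 7.5 0.0
      vertex 6.8 7.5 16.7
    endloop
  endfacet
  facet normal 0.0000 1.0000 0.0000
    outer loop
      vertex 20.5 7.5 0.0
      vertex 6.8 7.5 16.7
      vertex 20.5 7.5 16.7
    endloop
  endfacet
  facet normal 1.0000 0.0000 0.0000
    outer loop
      vertex 6.8 7.5 0.0
      vertex 6.8 21.9 0.0
      vertex 6.8 21.9 16.7
    endloop
  endfacet
  facet normal 1.0000 0.0000 0.0000
    outer loop
      vertex 6.8 7.5 0.0
      vertex 6.8 21.9 16.7
      vertex 6.8 7.5 16.7
    endloop
  endfacet
  facet normal 0.0000 1.0000 0.0000
    outer loop
      vertex 6.8 21.9 0.0
      vertex 0.0 21.9 0.0
      vertex 0.0 21.9 16.7
    endloop
  endfacet
  facet normal 0.0000 1.0000 0.0000
    outer loop
      vertex 6.8 21.9 0.0
      vertex 0.0 21.9 16.7
      vertex 6.8 21.9 16.7
    endloop
  endfacet
  facet normal -1.0000 0.0000 0.0000
    outer loop
      vertex 0.0 21.9 0.0
      vertex 0.0 0.0 0.0
      vertex 0.0 0.0 16.7
    endloop
  endfacet
  facet normal -1.0000 0.0000 0.0000
    outer loop
      vertex 0.0 21.9 0.0
      vertex 0.0 0.0 16.7
      vertex 0.0 21.9 16.7
    endloop
  endfacet
endsolid part

The G0 Z moves step by Δz≈3.3 mm. Every layer's G1 loop is the same polygon, so the solid is a straight extrusion of it from z=0 to z≈16.7. Closing with flat bottom and top caps and triangulating gives 20 facets — an L-shaped prism: outer 20.5 × 21.9 mm, arm thicknesses ≈ 7.5 mm (horizontal) and 6.8 mm (vertical), extruded 16.7 mm in z.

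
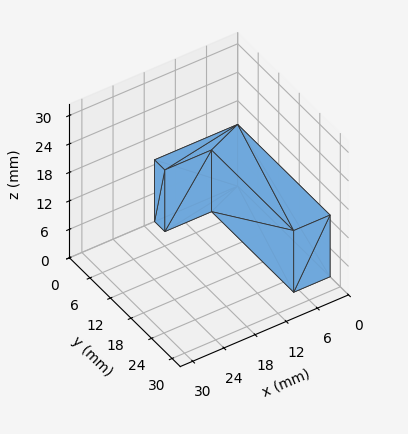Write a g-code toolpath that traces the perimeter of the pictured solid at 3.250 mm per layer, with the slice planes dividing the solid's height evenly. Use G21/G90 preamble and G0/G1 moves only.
Reading the render: the shape is an L-shaped prism: outer 16 × 27 mm, arm thicknesses ≈ 3 mm (horizontal) and 7 mm (vertical), extruded 13 mm in z (dimensions read to the nearest mm from the axis ticks). For the g-code, the solid's height is divided into equal slices at the stated Δz and each level perimeter traced with G1 moves after a G0 lift.

; perimeter-only toolpath
G21 ; units = mm
G90 ; absolute positioning
G28 ; home
; layer 1
G0 Z3.250
G0 X0.000 Y0.000
G1 X16.000 Y0.000
G1 X16.000 Y3.000
G1 X7.000 Y3.000
G1 X7.000 Y27.000
G1 X0.000 Y27.000
G1 X0.000 Y0.000
; layer 2
G0 Z6.500
G0 X0.000 Y0.000
G1 X16.000 Y0.000
G1 X16.000 Y3.000
G1 X7.000 Y3.000
G1 X7.000 Y27.000
G1 X0.000 Y27.000
G1 X0.000 Y0.000
; layer 3
G0 Z9.750
G0 X0.000 Y0.000
G1 X16.000 Y0.000
G1 X16.000 Y3.000
G1 X7.000 Y3.000
G1 X7.000 Y27.000
G1 X0.000 Y27.000
G1 X0.000 Y0.000
; layer 4
G0 Z13.000
G0 X0.000 Y0.000
G1 X16.000 Y0.000
G1 X16.000 Y3.000
G1 X7.000 Y3.000
G1 X7.000 Y27.000
G1 X0.000 Y27.000
G1 X0.000 Y0.000
M2 ; end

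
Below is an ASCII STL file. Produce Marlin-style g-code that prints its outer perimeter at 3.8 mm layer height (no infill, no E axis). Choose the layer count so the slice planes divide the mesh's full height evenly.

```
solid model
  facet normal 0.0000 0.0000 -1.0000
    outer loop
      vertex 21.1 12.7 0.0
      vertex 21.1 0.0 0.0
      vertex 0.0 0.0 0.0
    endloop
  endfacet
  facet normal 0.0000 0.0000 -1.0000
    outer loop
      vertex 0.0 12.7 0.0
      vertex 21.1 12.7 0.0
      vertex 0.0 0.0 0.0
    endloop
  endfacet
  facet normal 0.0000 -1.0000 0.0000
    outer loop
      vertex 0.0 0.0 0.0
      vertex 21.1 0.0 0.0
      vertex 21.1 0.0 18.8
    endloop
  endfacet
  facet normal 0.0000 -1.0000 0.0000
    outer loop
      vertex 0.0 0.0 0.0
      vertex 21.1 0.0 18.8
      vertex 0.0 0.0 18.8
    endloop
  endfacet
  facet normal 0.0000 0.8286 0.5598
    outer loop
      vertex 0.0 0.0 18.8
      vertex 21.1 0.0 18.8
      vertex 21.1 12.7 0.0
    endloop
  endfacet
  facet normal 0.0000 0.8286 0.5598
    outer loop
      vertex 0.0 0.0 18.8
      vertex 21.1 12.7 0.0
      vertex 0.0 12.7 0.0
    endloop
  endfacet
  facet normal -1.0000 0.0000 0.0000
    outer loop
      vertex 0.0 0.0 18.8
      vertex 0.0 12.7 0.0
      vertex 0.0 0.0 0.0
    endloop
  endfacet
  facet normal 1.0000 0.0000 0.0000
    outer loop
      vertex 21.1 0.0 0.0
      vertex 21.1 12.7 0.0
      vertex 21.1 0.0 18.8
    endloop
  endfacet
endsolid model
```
; perimeter-only toolpath
G21 ; units = mm
G90 ; absolute positioning
G28 ; home
; layer 1
G0 Z3.8
G0 X0.0 Y0.0
G1 X21.1 Y0.0
G1 X21.1 Y10.2
G1 X0.0 Y10.2
G1 X0.0 Y0.0
; layer 2
G0 Z7.5
G0 X0.0 Y0.0
G1 X21.1 Y0.0
G1 X21.1 Y7.6
G1 X0.0 Y7.6
G1 X0.0 Y0.0
; layer 3
G0 Z11.3
G0 X0.0 Y0.0
G1 X21.1 Y0.0
G1 X21.1 Y5.1
G1 X0.0 Y5.1
G1 X0.0 Y0.0
; layer 4
G0 Z15.0
G0 X0.0 Y0.0
G1 X21.1 Y0.0
G1 X21.1 Y2.5
G1 X0.0 Y2.5
G1 X0.0 Y0.0
M2 ; end

The solid is a wedge (ramp): 21.1 × 12.7 mm base, rising to 18.8 mm along the y=0 edge and sloping linearly to z=0 at y=12.7. Slicing at Δz = 3.8 mm — 5 equal slices spanning the solid's height, so layer i sits at z = i·h/5 — gives 4 non-empty perimeters. Each is a 4-segment closed polygon; G0 lifts to the layer z and rapids to the start vertex, then G1 traces the edges. The cross-section shrinks linearly with z (the slice at the apex is degenerate and omitted).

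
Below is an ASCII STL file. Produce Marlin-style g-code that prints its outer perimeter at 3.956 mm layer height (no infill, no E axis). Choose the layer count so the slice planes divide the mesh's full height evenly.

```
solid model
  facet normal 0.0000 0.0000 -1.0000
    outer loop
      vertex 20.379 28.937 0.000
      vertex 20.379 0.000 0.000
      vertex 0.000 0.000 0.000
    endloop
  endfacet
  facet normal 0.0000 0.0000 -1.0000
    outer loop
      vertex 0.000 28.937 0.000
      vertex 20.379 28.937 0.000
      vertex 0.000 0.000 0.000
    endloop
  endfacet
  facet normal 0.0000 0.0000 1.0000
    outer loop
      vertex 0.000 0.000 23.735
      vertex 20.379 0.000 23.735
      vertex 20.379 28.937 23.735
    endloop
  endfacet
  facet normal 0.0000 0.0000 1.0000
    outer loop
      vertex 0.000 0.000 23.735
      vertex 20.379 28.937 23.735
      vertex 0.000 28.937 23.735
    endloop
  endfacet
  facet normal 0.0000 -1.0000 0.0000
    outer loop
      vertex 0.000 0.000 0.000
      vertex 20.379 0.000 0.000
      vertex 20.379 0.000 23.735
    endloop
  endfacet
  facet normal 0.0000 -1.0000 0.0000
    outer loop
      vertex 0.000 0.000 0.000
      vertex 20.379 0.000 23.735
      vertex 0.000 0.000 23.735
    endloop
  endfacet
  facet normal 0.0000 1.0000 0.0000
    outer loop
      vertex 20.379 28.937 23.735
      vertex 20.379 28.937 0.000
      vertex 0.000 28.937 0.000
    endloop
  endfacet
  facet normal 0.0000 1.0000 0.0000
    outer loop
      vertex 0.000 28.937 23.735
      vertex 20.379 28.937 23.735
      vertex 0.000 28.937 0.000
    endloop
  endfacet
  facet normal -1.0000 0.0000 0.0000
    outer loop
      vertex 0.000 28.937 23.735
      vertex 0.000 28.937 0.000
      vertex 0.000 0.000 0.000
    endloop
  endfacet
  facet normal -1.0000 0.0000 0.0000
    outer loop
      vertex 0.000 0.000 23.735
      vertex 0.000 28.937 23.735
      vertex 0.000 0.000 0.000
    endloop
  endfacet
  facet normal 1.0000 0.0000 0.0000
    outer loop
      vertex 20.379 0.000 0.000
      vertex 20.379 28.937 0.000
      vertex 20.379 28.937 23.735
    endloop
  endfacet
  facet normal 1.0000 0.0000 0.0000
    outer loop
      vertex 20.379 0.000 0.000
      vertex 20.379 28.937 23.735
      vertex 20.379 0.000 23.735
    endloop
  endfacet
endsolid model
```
; perimeter-only toolpath
G21 ; units = mm
G90 ; absolute positioning
G28 ; home
; layer 1
G0 Z3.956
G0 X0.000 Y0.000
G1 X20.379 Y0.000
G1 X20.379 Y28.937
G1 X0.000 Y28.937
G1 X0.000 Y0.000
; layer 2
G0 Z7.912
G0 X0.000 Y0.000
G1 X20.379 Y0.000
G1 X20.379 Y28.937
G1 X0.000 Y28.937
G1 X0.000 Y0.000
; layer 3
G0 Z11.867
G0 X0.000 Y0.000
G1 X20.379 Y0.000
G1 X20.379 Y28.937
G1 X0.000 Y28.937
G1 X0.000 Y0.000
; layer 4
G0 Z15.823
G0 X0.000 Y0.000
G1 X20.379 Y0.000
G1 X20.379 Y28.937
G1 X0.000 Y28.937
G1 X0.000 Y0.000
; layer 5
G0 Z19.779
G0 X0.000 Y0.000
G1 X20.379 Y0.000
G1 X20.379 Y28.937
G1 X0.000 Y28.937
G1 X0.000 Y0.000
; layer 6
G0 Z23.735
G0 X0.000 Y0.000
G1 X20.379 Y0.000
G1 X20.379 Y28.937
G1 X0.000 Y28.937
G1 X0.000 Y0.000
M2 ; end

The solid is a rectangular box, roughly 20.4 × 28.9 mm footprint and 23.7 mm tall. Slicing at Δz = 3.956 mm — 6 equal slices spanning the solid's height, so layer i sits at z = i·h/6 — gives 6 non-empty perimeters. Each is a 4-segment closed polygon; G0 lifts to the layer z and rapids to the start vertex, then G1 traces the edges.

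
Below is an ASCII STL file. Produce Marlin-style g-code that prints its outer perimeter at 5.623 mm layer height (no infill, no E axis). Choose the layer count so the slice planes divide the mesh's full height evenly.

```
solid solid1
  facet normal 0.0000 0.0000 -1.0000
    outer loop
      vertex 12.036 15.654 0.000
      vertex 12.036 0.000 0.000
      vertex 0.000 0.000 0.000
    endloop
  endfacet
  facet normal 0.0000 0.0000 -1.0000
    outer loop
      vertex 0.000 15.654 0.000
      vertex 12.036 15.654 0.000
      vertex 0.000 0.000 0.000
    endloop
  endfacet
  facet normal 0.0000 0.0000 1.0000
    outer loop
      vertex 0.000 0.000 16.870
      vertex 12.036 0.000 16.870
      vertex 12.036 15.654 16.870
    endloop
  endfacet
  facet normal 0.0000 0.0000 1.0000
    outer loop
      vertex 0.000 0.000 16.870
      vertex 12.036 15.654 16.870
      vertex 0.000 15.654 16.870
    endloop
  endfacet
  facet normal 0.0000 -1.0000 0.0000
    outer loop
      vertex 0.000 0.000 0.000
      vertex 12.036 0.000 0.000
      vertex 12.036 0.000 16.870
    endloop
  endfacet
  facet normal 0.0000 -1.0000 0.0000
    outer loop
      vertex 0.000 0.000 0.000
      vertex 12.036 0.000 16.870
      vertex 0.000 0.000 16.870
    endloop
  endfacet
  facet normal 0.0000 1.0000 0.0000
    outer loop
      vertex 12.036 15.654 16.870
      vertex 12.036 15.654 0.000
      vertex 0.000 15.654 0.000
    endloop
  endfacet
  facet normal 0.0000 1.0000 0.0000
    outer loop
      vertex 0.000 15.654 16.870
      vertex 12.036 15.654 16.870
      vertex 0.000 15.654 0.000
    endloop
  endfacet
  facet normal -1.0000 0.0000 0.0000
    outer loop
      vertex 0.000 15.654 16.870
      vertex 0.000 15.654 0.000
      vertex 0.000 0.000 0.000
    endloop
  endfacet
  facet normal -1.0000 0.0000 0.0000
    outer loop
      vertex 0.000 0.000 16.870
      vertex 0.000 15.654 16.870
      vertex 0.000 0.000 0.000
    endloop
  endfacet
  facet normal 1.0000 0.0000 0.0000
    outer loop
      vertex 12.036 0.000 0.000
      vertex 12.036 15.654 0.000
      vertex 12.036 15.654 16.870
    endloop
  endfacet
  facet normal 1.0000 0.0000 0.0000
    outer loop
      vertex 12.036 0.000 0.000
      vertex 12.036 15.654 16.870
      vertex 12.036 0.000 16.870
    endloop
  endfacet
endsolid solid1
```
; perimeter-only toolpath
G21 ; units = mm
G90 ; absolute positioning
G28 ; home
; layer 1
G0 Z5.623
G0 X0.000 Y0.000
G1 X12.036 Y0.000
G1 X12.036 Y15.654
G1 X0.000 Y15.654
G1 X0.000 Y0.000
; layer 2
G0 Z11.247
G0 X0.000 Y0.000
G1 X12.036 Y0.000
G1 X12.036 Y15.654
G1 X0.000 Y15.654
G1 X0.000 Y0.000
; layer 3
G0 Z16.870
G0 X0.000 Y0.000
G1 X12.036 Y0.000
G1 X12.036 Y15.654
G1 X0.000 Y15.654
G1 X0.000 Y0.000
M2 ; end

The solid is a rectangular box, roughly 12 × 15.7 mm footprint and 16.9 mm tall. Slicing at Δz = 5.623 mm — 3 equal slices spanning the solid's height, so layer i sits at z = i·h/3 — gives 3 non-empty perimeters. Each is a 4-segment closed polygon; G0 lifts to the layer z and rapids to the start vertex, then G1 traces the edges.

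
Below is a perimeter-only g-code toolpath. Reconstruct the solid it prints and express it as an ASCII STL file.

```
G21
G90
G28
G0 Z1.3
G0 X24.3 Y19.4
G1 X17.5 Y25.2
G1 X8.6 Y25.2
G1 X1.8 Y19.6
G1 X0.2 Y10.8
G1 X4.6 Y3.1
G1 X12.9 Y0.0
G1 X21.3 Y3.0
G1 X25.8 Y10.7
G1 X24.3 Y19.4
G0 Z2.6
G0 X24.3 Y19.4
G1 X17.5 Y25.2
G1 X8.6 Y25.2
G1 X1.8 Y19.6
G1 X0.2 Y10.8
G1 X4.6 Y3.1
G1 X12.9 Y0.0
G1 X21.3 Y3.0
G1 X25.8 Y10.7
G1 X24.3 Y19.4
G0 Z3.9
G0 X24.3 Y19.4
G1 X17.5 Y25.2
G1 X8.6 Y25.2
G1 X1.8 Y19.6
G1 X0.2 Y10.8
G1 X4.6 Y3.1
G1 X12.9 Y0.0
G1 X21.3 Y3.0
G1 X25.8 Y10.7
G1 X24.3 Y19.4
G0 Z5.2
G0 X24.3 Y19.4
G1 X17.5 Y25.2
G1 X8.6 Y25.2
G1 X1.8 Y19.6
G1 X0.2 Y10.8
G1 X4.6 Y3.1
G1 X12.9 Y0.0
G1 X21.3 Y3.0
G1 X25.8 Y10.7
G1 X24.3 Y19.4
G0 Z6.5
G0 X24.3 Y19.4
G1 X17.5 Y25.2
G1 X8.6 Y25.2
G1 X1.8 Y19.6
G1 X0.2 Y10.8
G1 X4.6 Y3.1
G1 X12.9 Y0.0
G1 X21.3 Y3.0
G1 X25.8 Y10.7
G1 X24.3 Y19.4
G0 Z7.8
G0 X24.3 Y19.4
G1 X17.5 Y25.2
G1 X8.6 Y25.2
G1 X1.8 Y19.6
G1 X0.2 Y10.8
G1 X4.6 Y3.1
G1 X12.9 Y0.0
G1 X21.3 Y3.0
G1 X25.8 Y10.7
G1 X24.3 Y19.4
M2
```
solid part
  facet normal 0.0000 0.0000 -1.0000
    outer loop
      vertex 8.6 25.2 0.0
      vertex 17.5 25.2 0.0
      vertex 24.3 19.4 0.0
    endloop
  endfacet
  facet normal 0.0000 0.0000 -1.0000
    outer loop
      vertex 1.8 19.6 0.0
      vertex 8.6 25.2 0.0
      vertex 24.3 19.4 0.0
    endloop
  endfacet
  facet normal 0.0000 0.0000 -1.0000
    outer loop
      vertex 0.2 10.8 0.0
      vertex 1.8 19.6 0.0
      vertex 24.3 19.4 0.0
    endloop
  endfacet
  facet normal 0.0000 0.0000 -1.0000
    outer loop
      vertex 4.6 3.1 0.0
      vertex 0.2 10.8 0.0
      vertex 24.3 19.4 0.0
    endloop
  endfacet
  facet normal 0.0000 0.0000 -1.0000
    outer loop
      vertex 12.9 0.0 0.0
      vertex 4.6 3.1 0.0
      vertex 24.3 19.4 0.0
    endloop
  endfacet
  facet normal 0.0000 0.0000 -1.0000
    outer loop
      vertex 21.3 3.0 0.0
      vertex 12.9 0.0 0.0
      vertex 24.3 19.4 0.0
    endloop
  endfacet
  facet normal 0.0000 0.0000 -1.0000
    outer loop
      vertex 25.8 10.7 0.0
      vertex 21.3 3.0 0.0
      vertex 24.3 19.4 0.0
    endloop
  endfacet
  facet normal 0.0000 0.0000 1.0000
    outer loop
      vertex 24.3 19.4 7.8
      vertex 17.5 25.2 7.8
      vertex 8.6 25.2 7.8
    endloop
  endfacet
  facet normal 0.0000 0.0000 1.0000
    outer loop
      vertex 24.3 19.4 7.8
      vertex 8.6 25.2 7.8
      vertex 1.8 19.6 7.8
    endloop
  endfacet
  facet normal 0.0000 0.0000 1.0000
    outer loop
      vertex 24.3 19.4 7.8
      vertex 1.8 19.6 7.8
      vertex 0.2 10.8 7.8
    endloop
  endfacet
  facet normal 0.0000 0.0000 1.0000
    outer loop
      vertex 24.3 19.4 7.8
      vertex 0.2 10.8 7.8
      vertex 4.6 3.1 7.8
    endloop
  endfacet
  facet normal 0.0000 0.0000 1.0000
    outer loop
      vertex 24.3 19.4 7.8
      vertex 4.6 3.1 7.8
      vertex 12.9 0.0 7.8
    endloop
  endfacet
  facet normal 0.0000 0.0000 1.0000
    outer loop
      vertex 24.3 19.4 7.8
      vertex 12.9 0.0 7.8
      vertex 21.3 3.0 7.8
    endloop
  endfacet
  facet normal 0.0000 0.0000 1.0000
    outer loop
      vertex 24.3 19.4 7.8
      vertex 21.3 3.0 7.8
      vertex 25.8 10.7 7.8
    endloop
  endfacet
  facet normal 0.6489 0.7608 0.0000
    outer loop
      vertex 24.3 19.4 0.0
      vertex 17.5 25.2 0.0
      vertex 17.5 25.2 7.8
    endloop
  endfacet
  facet normal 0.6489 0.7608 0.0000
    outer loop
      vertex 24.3 19.4 0.0
      vertex 17.5 25.2 7.8
      vertex 24.3 19.4 7.8
    endloop
  endfacet
  facet normal 0.0000 1.0000 0.0000
    outer loop
      vertex 17.5 25.2 0.0
      vertex 8.6 25.2 0.0
      vertex 8.6 25.2 7.8
    endloop
  endfacet
  facet normal 0.0000 1.0000 0.0000
    outer loop
      vertex 17.5 25.2 0.0
      vertex 8.6 25.2 7.8
      vertex 17.5 25.2 7.8
    endloop
  endfacet
  facet normal -0.6357 0.7719 0.0000
    outer loop
      vertex 8.6 25.2 0.0
      vertex 1.8 19.6 0.0
      vertex 1.8 19.6 7.8
    endloop
  endfacet
  facet normal -0.6357 0.7719 0.0000
    outer loop
      vertex 8.6 25.2 0.0
      vertex 1.8 19.6 7.8
      vertex 8.6 25.2 7.8
    endloop
  endfacet
  facet normal -0.9839 0.1789 0.0000
    outer loop
      vertex 1.8 19.6 0.0
      vertex 0.2 10.8 0.0
      vertex 0.2 10.8 7.8
    endloop
  endfacet
  facet normal -0.9839 0.1789 0.0000
    outer loop
      vertex 1.8 19.6 0.0
      vertex 0.2 10.8 7.8
      vertex 1.8 19.6 7.8
    endloop
  endfacet
  facet normal -0.8682 -0.4961 0.0000
    outer loop
      vertex 0.2 10.8 0.0
      vertex 4.6 3.1 0.0
      vertex 4.6 3.1 7.8
    endloop
  endfacet
  facet normal -0.8682 -0.4961 0.0000
    outer loop
      vertex 0.2 10.8 0.0
      vertex 4.6 3.1 7.8
      vertex 0.2 10.8 7.8
    endloop
  endfacet
  facet normal -0.3499 -0.9368 0.0000
    outer loop
      vertex 4.6 3.1 0.0
      vertex 12.9 0.0 0.0
      vertex 12.9 0.0 7.8
    endloop
  endfacet
  facet normal -0.3499 -0.9368 0.0000
    outer loop
      vertex 4.6 3.1 0.0
      vertex 12.9 0.0 7.8
      vertex 4.6 3.1 7.8
    endloop
  endfacet
  facet normal 0.3363 -0.9417 0.0000
    outer loop
      vertex 12.9 0.0 0.0
      vertex 21.3 3.0 0.0
      vertex 21.3 3.0 7.8
    endloop
  endfacet
  facet normal 0.3363 -0.9417 0.0000
    outer loop
      vertex 12.9 0.0 0.0
      vertex 21.3 3.0 7.8
      vertex 12.9 0.0 7.8
    endloop
  endfacet
  facet normal 0.8634 -0.5046 0.0000
    outer loop
      vertex 21.3 3.0 0.0
      vertex 25.8 10.7 0.0
      vertex 25.8 10.7 7.8
    endloop
  endfacet
  facet normal 0.8634 -0.5046 0.0000
    outer loop
      vertex 21.3 3.0 0.0
      vertex 25.8 10.7 7.8
      vertex 21.3 3.0 7.8
    endloop
  endfacet
  facet normal 0.9855 0.1699 0.0000
    outer loop
      vertex 25.8 10.7 0.0
      vertex 24.3 19.4 0.0
      vertex 24.3 19.4 7.8
    endloop
  endfacet
  facet normal 0.9855 0.1699 0.0000
    outer loop
      vertex 25.8 10.7 0.0
      vertex 24.3 19.4 7.8
      vertex 25.8 10.7 7.8
    endloop
  endfacet
endsolid part

The G0 Z moves step by Δz≈1.3 mm. Every layer's G1 loop is the same polygon, so the solid is a straight extrusion of it from z=0 to z≈7.8. Closing with flat bottom and top caps and triangulating gives 32 facets — a regular 9-sided prism (a cylinder approximated with 9 flat sides), circumscribed radius ≈ 13 mm, height ≈ 7.8 mm.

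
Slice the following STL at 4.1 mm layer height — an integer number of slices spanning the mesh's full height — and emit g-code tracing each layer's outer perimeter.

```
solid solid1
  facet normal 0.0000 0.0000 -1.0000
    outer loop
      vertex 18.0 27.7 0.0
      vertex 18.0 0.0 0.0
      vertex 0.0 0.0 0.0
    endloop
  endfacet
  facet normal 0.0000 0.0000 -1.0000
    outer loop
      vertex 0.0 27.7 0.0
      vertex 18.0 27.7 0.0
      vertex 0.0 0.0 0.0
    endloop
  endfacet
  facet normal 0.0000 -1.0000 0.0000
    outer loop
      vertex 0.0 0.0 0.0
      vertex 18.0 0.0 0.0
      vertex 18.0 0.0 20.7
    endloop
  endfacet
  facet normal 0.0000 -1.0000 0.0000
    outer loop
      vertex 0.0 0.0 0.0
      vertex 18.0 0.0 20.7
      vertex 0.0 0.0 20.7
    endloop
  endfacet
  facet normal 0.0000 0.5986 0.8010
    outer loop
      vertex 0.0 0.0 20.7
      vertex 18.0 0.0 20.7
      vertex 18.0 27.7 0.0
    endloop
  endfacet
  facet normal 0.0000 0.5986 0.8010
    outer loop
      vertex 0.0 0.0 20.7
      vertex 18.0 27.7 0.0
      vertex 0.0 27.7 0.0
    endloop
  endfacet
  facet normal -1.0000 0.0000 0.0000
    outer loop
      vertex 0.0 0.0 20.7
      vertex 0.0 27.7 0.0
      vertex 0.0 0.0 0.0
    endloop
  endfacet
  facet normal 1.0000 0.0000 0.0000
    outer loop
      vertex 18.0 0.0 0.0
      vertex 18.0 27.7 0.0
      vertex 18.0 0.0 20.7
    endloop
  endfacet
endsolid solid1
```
; perimeter-only toolpath
G21 ; units = mm
G90 ; absolute positioning
G28 ; home
; layer 1
G0 Z4.1
G0 X0.0 Y0.0
G1 X18.0 Y0.0
G1 X18.0 Y22.2
G1 X0.0 Y22.2
G1 X0.0 Y0.0
; layer 2
G0 Z8.3
G0 X0.0 Y0.0
G1 X18.0 Y0.0
G1 X18.0 Y16.6
G1 X0.0 Y16.6
G1 X0.0 Y0.0
; layer 3
G0 Z12.4
G0 X0.0 Y0.0
G1 X18.0 Y0.0
G1 X18.0 Y11.1
G1 X0.0 Y11.1
G1 X0.0 Y0.0
; layer 4
G0 Z16.6
G0 X0.0 Y0.0
G1 X18.0 Y0.0
G1 X18.0 Y5.5
G1 X0.0 Y5.5
G1 X0.0 Y0.0
M2 ; end

The solid is a wedge (ramp): 18 × 27.7 mm base, rising to 20.7 mm along the y=0 edge and sloping linearly to z=0 at y=27.7. Slicing at Δz = 4.1 mm — 5 equal slices spanning the solid's height, so layer i sits at z = i·h/5 — gives 4 non-empty perimeters. Each is a 4-segment closed polygon; G0 lifts to the layer z and rapids to the start vertex, then G1 traces the edges. The cross-section shrinks linearly with z (the slice at the apex is degenerate and omitted).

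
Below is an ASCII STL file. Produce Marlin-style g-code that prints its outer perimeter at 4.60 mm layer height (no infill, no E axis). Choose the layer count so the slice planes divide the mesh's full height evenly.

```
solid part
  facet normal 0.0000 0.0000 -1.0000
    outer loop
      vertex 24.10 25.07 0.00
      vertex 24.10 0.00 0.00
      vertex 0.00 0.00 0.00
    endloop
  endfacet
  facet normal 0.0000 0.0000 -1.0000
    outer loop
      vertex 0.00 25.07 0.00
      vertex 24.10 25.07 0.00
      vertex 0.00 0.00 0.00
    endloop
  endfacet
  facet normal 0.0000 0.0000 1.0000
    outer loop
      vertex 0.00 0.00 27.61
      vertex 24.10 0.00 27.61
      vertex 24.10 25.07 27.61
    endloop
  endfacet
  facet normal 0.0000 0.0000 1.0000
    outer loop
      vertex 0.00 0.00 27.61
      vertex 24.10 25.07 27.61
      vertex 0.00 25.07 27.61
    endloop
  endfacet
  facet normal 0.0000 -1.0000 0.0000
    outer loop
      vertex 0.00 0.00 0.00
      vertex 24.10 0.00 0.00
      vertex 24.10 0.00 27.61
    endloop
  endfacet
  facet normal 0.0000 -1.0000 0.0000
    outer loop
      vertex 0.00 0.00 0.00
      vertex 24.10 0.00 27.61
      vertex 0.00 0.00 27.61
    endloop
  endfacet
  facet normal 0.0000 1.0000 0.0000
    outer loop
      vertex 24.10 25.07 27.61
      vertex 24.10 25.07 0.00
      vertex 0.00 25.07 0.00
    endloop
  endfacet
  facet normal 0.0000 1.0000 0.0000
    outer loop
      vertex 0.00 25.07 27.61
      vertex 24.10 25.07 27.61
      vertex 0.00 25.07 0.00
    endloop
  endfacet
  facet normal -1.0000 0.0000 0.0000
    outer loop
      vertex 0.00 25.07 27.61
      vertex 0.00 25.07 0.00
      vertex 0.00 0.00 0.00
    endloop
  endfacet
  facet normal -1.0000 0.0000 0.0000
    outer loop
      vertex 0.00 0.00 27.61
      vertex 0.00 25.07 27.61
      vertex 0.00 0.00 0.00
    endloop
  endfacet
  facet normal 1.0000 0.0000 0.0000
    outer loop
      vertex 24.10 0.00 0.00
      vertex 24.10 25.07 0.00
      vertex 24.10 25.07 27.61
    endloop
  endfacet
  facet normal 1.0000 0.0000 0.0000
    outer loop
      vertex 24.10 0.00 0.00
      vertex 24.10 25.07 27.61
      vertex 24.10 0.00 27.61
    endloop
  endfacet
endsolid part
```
; perimeter-only toolpath
G21 ; units = mm
G90 ; absolute positioning
G28 ; home
; layer 1
G0 Z4.60
G0 X0.00 Y0.00
G1 X24.10 Y0.00
G1 X24.10 Y25.07
G1 X0.00 Y25.07
G1 X0.00 Y0.00
; layer 2
G0 Z9.20
G0 X0.00 Y0.00
G1 X24.10 Y0.00
G1 X24.10 Y25.07
G1 X0.00 Y25.07
G1 X0.00 Y0.00
; layer 3
G0 Z13.80
G0 X0.00 Y0.00
G1 X24.10 Y0.00
G1 X24.10 Y25.07
G1 X0.00 Y25.07
G1 X0.00 Y0.00
; layer 4
G0 Z18.41
G0 X0.00 Y0.00
G1 X24.10 Y0.00
G1 X24.10 Y25.07
G1 X0.00 Y25.07
G1 X0.00 Y0.00
; layer 5
G0 Z23.01
G0 X0.00 Y0.00
G1 X24.10 Y0.00
G1 X24.10 Y25.07
G1 X0.00 Y25.07
G1 X0.00 Y0.00
; layer 6
G0 Z27.61
G0 X0.00 Y0.00
G1 X24.10 Y0.00
G1 X24.10 Y25.07
G1 X0.00 Y25.07
G1 X0.00 Y0.00
M2 ; end

The solid is a rectangular box, roughly 24.1 × 25.1 mm footprint and 27.6 mm tall. Slicing at Δz = 4.60 mm — 6 equal slices spanning the solid's height, so layer i sits at z = i·h/6 — gives 6 non-empty perimeters. Each is a 4-segment closed polygon; G0 lifts to the layer z and rapids to the start vertex, then G1 traces the edges.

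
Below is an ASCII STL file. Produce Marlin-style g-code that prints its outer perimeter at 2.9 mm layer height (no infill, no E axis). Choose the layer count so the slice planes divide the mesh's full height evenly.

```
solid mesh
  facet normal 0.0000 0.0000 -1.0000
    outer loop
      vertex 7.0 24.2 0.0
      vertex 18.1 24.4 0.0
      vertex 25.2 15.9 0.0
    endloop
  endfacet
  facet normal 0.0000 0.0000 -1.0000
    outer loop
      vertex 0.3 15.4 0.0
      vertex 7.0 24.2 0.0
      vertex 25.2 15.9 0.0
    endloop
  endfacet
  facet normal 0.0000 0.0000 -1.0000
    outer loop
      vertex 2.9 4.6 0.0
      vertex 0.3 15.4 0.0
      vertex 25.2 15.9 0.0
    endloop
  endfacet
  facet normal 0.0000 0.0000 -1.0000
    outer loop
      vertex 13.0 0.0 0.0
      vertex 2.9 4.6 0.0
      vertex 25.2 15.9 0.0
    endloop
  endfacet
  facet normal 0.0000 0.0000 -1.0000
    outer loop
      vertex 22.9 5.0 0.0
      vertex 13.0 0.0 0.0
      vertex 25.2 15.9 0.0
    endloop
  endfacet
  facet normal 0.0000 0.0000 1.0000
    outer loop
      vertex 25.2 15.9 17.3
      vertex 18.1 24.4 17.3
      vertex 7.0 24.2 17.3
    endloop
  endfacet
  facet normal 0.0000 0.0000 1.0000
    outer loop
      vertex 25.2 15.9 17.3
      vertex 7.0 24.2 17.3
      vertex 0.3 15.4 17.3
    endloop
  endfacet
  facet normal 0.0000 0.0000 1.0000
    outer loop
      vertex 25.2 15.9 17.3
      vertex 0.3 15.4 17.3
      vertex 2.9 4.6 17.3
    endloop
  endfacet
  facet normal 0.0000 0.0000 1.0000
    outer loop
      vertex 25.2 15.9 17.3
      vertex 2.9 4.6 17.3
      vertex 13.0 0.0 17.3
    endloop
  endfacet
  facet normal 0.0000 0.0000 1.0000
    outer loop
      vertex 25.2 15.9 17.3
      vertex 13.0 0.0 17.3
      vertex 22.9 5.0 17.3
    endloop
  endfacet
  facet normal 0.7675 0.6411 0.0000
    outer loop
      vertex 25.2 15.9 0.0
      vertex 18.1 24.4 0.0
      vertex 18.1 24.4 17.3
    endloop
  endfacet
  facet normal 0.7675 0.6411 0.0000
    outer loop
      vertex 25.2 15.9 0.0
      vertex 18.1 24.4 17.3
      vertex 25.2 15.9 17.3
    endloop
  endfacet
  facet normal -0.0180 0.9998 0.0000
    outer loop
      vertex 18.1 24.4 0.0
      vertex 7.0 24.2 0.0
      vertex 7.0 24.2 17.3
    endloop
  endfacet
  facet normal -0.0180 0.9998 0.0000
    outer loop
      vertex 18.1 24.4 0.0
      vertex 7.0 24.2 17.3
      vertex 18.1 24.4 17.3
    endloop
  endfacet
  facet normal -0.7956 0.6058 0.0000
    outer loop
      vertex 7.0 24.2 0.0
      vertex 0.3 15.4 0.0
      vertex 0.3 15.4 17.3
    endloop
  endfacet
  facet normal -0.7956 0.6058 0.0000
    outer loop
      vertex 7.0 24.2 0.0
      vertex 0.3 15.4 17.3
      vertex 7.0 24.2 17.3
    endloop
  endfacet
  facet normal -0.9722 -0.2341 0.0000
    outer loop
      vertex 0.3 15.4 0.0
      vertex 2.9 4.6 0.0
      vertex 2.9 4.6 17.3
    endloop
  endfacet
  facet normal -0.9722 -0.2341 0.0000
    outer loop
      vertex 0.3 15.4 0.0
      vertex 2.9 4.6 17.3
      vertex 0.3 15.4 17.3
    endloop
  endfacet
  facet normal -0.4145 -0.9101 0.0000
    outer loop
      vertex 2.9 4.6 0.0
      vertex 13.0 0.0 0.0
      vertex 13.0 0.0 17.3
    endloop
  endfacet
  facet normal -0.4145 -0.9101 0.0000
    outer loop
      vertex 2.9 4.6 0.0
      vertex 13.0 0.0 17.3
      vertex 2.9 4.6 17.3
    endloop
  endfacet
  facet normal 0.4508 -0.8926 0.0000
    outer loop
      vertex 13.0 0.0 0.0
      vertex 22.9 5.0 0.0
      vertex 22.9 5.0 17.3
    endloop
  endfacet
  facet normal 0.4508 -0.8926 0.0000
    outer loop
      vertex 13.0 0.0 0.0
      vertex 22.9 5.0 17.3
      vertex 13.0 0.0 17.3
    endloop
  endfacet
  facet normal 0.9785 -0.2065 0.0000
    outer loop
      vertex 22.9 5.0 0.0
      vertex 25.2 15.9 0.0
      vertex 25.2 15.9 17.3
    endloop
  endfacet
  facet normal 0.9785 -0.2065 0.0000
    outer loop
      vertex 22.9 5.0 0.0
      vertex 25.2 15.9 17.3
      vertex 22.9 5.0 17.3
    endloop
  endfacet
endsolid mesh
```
; perimeter-only toolpath
G21 ; units = mm
G90 ; absolute positioning
G28 ; home
; layer 1
G0 Z2.9
G0 X25.2 Y15.9
G1 X18.1 Y24.4
G1 X7.0 Y24.2
G1 X0.3 Y15.4
G1 X2.9 Y4.6
G1 X13.0 Y0.0
G1 X22.9 Y5.0
G1 X25.2 Y15.9
; layer 2
G0 Z5.8
G0 X25.2 Y15.9
G1 X18.1 Y24.4
G1 X7.0 Y24.2
G1 X0.3 Y15.4
G1 X2.9 Y4.6
G1 X13.0 Y0.0
G1 X22.9 Y5.0
G1 X25.2 Y15.9
; layer 3
G0 Z8.7
G0 X25.2 Y15.9
G1 X18.1 Y24.4
G1 X7.0 Y24.2
G1 X0.3 Y15.4
G1 X2.9 Y4.6
G1 X13.0 Y0.0
G1 X22.9 Y5.0
G1 X25.2 Y15.9
; layer 4
G0 Z11.5
G0 X25.2 Y15.9
G1 X18.1 Y24.4
G1 X7.0 Y24.2
G1 X0.3 Y15.4
G1 X2.9 Y4.6
G1 X13.0 Y0.0
G1 X22.9 Y5.0
G1 X25.2 Y15.9
; layer 5
G0 Z14.4
G0 X25.2 Y15.9
G1 X18.1 Y24.4
G1 X7.0 Y24.2
G1 X0.3 Y15.4
G1 X2.9 Y4.6
G1 X13.0 Y0.0
G1 X22.9 Y5.0
G1 X25.2 Y15.9
; layer 6
G0 Z17.3
G0 X25.2 Y15.9
G1 X18.1 Y24.4
G1 X7.0 Y24.2
G1 X0.3 Y15.4
G1 X2.9 Y4.6
G1 X13.0 Y0.0
G1 X22.9 Y5.0
G1 X25.2 Y15.9
M2 ; end

The solid is a regular 7-sided prism (a cylinder approximated with 7 flat sides), circumscribed radius ≈ 12.8 mm, height ≈ 17.3 mm. Slicing at Δz = 2.9 mm — 6 equal slices spanning the solid's height, so layer i sits at z = i·h/6 — gives 6 non-empty perimeters. Each is a 7-segment closed polygon; G0 lifts to the layer z and rapids to the start vertex, then G1 traces the edges.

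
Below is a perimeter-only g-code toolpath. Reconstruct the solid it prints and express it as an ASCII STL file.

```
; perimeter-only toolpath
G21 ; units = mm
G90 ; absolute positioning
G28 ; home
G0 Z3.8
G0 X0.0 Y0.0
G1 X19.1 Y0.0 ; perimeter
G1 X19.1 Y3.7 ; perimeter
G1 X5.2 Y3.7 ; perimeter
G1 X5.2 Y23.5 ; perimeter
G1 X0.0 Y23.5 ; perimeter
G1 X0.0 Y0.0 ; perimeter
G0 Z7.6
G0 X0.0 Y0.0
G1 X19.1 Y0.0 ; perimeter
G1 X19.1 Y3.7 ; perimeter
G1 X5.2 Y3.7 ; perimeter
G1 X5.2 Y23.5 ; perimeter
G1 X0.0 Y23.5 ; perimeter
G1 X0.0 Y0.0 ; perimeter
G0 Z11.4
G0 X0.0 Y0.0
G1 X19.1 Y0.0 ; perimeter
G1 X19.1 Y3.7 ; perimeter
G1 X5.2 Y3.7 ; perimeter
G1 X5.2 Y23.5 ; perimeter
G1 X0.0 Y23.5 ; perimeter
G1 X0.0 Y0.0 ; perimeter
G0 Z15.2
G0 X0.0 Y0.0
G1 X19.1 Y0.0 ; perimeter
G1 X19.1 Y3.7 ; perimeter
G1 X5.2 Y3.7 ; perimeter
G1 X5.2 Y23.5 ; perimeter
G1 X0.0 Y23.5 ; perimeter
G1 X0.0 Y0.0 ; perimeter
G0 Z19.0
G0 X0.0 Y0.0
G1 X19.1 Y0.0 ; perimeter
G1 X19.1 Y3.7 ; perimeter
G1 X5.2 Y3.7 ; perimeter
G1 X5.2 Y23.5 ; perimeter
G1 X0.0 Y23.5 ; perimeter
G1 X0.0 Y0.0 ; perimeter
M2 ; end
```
solid part
  facet normal 0.0000 0.0000 -1.0000
    outer loop
      vertex 19.1 3.7 0.0
      vertex 19.1 0.0 0.0
      vertex 0.0 0.0 0.0
    endloop
  endfacet
  facet normal 0.0000 0.0000 -1.0000
    outer loop
      vertex 5.2 3.7 0.0
      vertex 19.1 3.7 0.0
      vertex 0.0 0.0 0.0
    endloop
  endfacet
  facet normal 0.0000 0.0000 -1.0000
    outer loop
      vertex 5.2 23.5 0.0
      vertex 5.2 3.7 0.0
      vertex 0.0 0.0 0.0
    endloop
  endfacet
  facet normal 0.0000 0.0000 -1.0000
    outer loop
      vertex 0.0 23.5 0.0
      vertex 5.2 23.5 0.0
      vertex 0.0 0.0 0.0
    endloop
  endfacet
  facet normal 0.0000 0.0000 1.0000
    outer loop
      vertex 0.0 0.0 19.0
      vertex 19.1 0.0 19.0
      vertex 19.1 3.7 19.0
    endloop
  endfacet
  facet normal 0.0000 0.0000 1.0000
    outer loop
      vertex 0.0 0.0 19.0
      vertex 19.1 3.7 19.0
      vertex 5.2 3.7 19.0
    endloop
  endfacet
  facet normal 0.0000 0.0000 1.0000
    outer loop
      vertex 0.0 0.0 19.0
      vertex 5.2 3.7 19.0
      vertex 5.2 23.5 19.0
    endloop
  endfacet
  facet normal 0.0000 0.0000 1.0000
    outer loop
      vertex 0.0 0.0 19.0
      vertex 5.2 23.5 19.0
      vertex 0.0 23.5 19.0
    endloop
  endfacet
  facet normal 0.0000 -1.0000 0.0000
    outer loop
      vertex 0.0 0.0 0.0
      vertex 19.1 0.0 0.0
      vertex 19.1 0.0 19.0
    endloop
  endfacet
  facet normal 0.0000 -1.0000 0.0000
    outer loop
      vertex 0.0 0.0 0.0
      vertex 19.1 0.0 19.0
      vertex 0.0 0.0 19.0
    endloop
  endfacet
  facet normal 1.0000 0.0000 0.0000
    outer loop
      vertex 19.1 0.0 0.0
      vertex 19.1 3.7 0.0
      vertex 19.1 3.7 19.0
    endloop
  endfacet
  facet normal 1.0000 0.0000 0.0000
    outer loop
      vertex 19.1 0.0 0.0
      vertex 19.1 3.7 19.0
      vertex 19.1 0.0 19.0
    endloop
  endfacet
  facet normal 0.0000 1.0000 0.0000
    outer loop
      vertex 19.1 3.7 0.0
      vertex 5.2 3.7 0.0
      vertex 5.2 3.7 19.0
    endloop
  endfacet
  facet normal 0.0000 1.0000 0.0000
    outer loop
      vertex 19.1 3.7 0.0
      vertex 5.2 3.7 19.0
      vertex 19.1 3.7 19.0
    endloop
  endfacet
  facet normal 1.0000 0.0000 0.0000
    outer loop
      vertex 5.2 3.7 0.0
      vertex 5.2 23.5 0.0
      vertex 5.2 23.5 19.0
    endloop
  endfacet
  facet normal 1.0000 0.0000 0.0000
    outer loop
      vertex 5.2 3.7 0.0
      vertex 5.2 23.5 19.0
      vertex 5.2 3.7 19.0
    endloop
  endfacet
  facet normal 0.0000 1.0000 0.0000
    outer loop
      vertex 5.2 23.5 0.0
      vertex 0.0 23.5 0.0
      vertex 0.0 23.5 19.0
    endloop
  endfacet
  facet normal 0.0000 1.0000 0.0000
    outer loop
      vertex 5.2 23.5 0.0
      vertex 0.0 23.5 19.0
      vertex 5.2 23.5 19.0
    endloop
  endfacet
  facet normal -1.0000 0.0000 0.0000
    outer loop
      vertex 0.0 23.5 0.0
      vertex 0.0 0.0 0.0
      vertex 0.0 0.0 19.0
    endloop
  endfacet
  facet normal -1.0000 0.0000 0.0000
    outer loop
      vertex 0.0 23.5 0.0
      vertex 0.0 0.0 19.0
      vertex 0.0 23.5 19.0
    endloop
  endfacet
endsolid part

The G0 Z moves step by Δz≈3.8 mm. Every layer's G1 loop is the same polygon, so the solid is a straight extrusion of it from z=0 to z≈19. Closing with flat bottom and top caps and triangulating gives 20 facets — an L-shaped prism: outer 19.1 × 23.5 mm, arm thicknesses ≈ 3.7 mm (horizontal) and 5.2 mm (vertical), extruded 19 mm in z.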